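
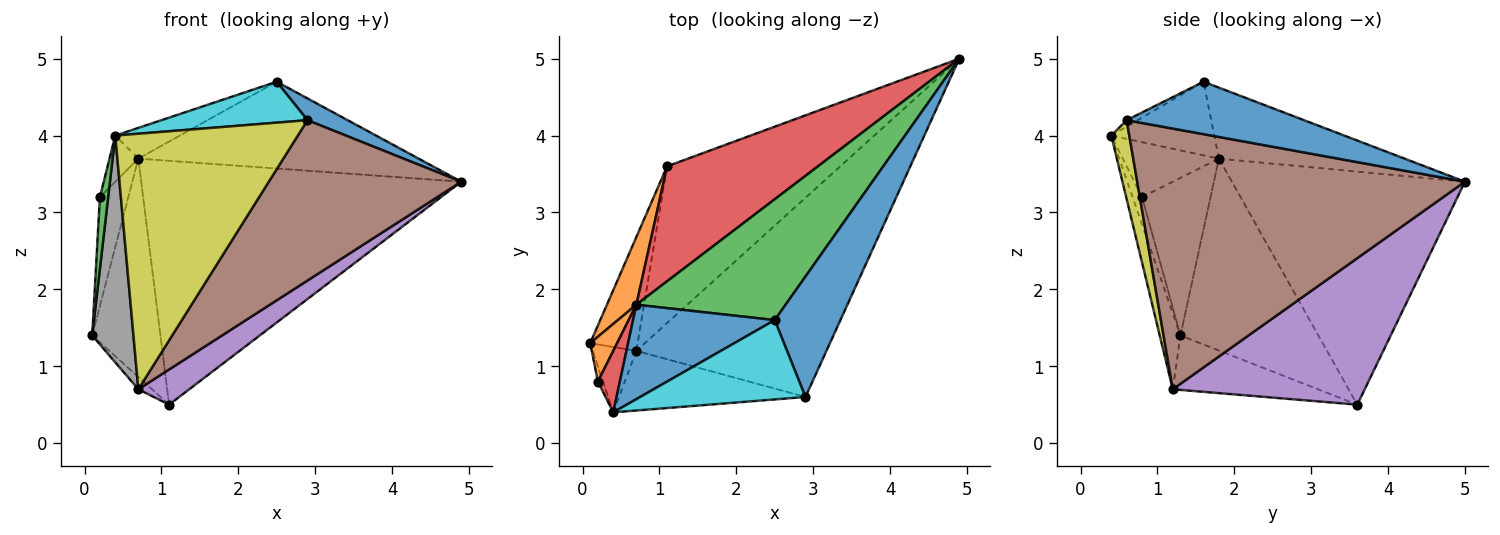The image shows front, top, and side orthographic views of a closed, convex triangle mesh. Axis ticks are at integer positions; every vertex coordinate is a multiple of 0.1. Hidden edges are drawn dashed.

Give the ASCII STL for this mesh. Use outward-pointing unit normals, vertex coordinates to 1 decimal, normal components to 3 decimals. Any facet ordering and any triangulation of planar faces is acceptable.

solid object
 facet normal 0.618 -0.140 0.774
  outer loop
   vertex 2.9 0.6 4.2
   vertex 4.9 5.0 3.4
   vertex 2.5 1.6 4.7
  endloop
 endfacet
 facet normal -0.888 0.439 0.136
  outer loop
   vertex 0.7 1.8 3.7
   vertex 1.1 3.6 0.5
   vertex 0.1 1.3 1.4
  endloop
 endfacet
 facet normal -0.360 0.544 0.758
  outer loop
   vertex 0.7 1.8 3.7
   vertex 2.5 1.6 4.7
   vertex 4.9 5.0 3.4
  endloop
 endfacet
 facet normal -0.550 0.755 0.356
  outer loop
   vertex 0.7 1.8 3.7
   vertex 4.9 5.0 3.4
   vertex 1.1 3.6 0.5
  endloop
 endfacet
 facet normal 0.637 -0.169 -0.753
  outer loop
   vertex 0.7 1.2 0.7
   vertex 1.1 3.6 0.5
   vertex 4.9 5.0 3.4
  endloop
 endfacet
 facet normal 0.730 -0.429 -0.532
  outer loop
   vertex 0.7 1.2 0.7
   vertex 4.9 5.0 3.4
   vertex 2.9 0.6 4.2
  endloop
 endfacet
 facet normal -0.752 0.071 -0.655
  outer loop
   vertex 0.7 1.2 0.7
   vertex 0.1 1.3 1.4
   vertex 1.1 3.6 0.5
  endloop
 endfacet
 facet normal -0.435 -0.865 -0.249
  outer loop
   vertex 0.4 0.4 4.0
   vertex 0.1 1.3 1.4
   vertex 0.7 1.2 0.7
  endloop
 endfacet
 facet normal 0.096 -0.969 -0.226
  outer loop
   vertex 0.4 0.4 4.0
   vertex 0.7 1.2 0.7
   vertex 2.9 0.6 4.2
  endloop
 endfacet
 facet normal -0.034 -0.458 0.888
  outer loop
   vertex 0.4 0.4 4.0
   vertex 2.9 0.6 4.2
   vertex 2.5 1.6 4.7
  endloop
 endfacet
 facet normal -0.443 0.278 0.853
  outer loop
   vertex 0.4 0.4 4.0
   vertex 2.5 1.6 4.7
   vertex 0.7 1.8 3.7
  endloop
 endfacet
 facet normal -0.912 0.378 0.156
  outer loop
   vertex 0.2 0.8 3.2
   vertex 0.7 1.8 3.7
   vertex 0.1 1.3 1.4
  endloop
 endfacet
 facet normal -0.745 -0.652 -0.140
  outer loop
   vertex 0.2 0.8 3.2
   vertex 0.1 1.3 1.4
   vertex 0.4 0.4 4.0
  endloop
 endfacet
 facet normal -0.894 0.268 0.358
  outer loop
   vertex 0.2 0.8 3.2
   vertex 0.4 0.4 4.0
   vertex 0.7 1.8 3.7
  endloop
 endfacet
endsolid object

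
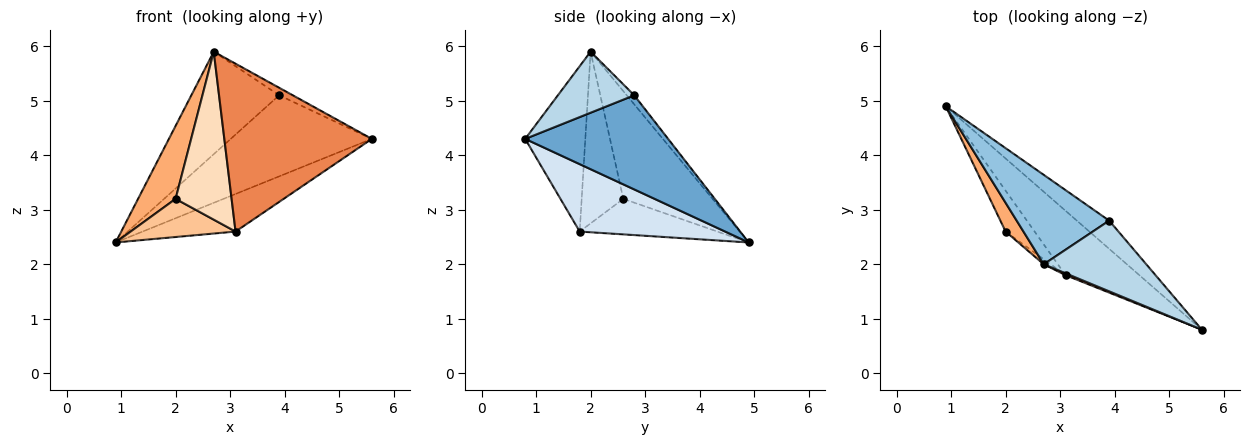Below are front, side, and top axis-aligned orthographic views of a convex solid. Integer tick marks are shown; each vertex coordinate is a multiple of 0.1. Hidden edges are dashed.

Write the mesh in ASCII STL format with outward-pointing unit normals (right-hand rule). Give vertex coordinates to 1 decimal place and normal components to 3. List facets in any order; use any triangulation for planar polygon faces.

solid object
 facet normal 0.691 0.683 -0.237
  outer loop
   vertex 3.9 2.8 5.1
   vertex 5.6 0.8 4.3
   vertex 0.9 4.9 2.4
  endloop
 endfacet
 facet normal -0.064 0.752 0.656
  outer loop
   vertex 3.9 2.8 5.1
   vertex 0.9 4.9 2.4
   vertex 2.7 2.0 5.9
  endloop
 endfacet
 facet normal 0.510 0.091 0.856
  outer loop
   vertex 3.9 2.8 5.1
   vertex 2.7 2.0 5.9
   vertex 5.6 0.8 4.3
  endloop
 endfacet
 facet normal 0.619 0.396 -0.678
  outer loop
   vertex 3.1 1.8 2.6
   vertex 0.9 4.9 2.4
   vertex 5.6 0.8 4.3
  endloop
 endfacet
 facet normal -0.377 -0.926 0.010
  outer loop
   vertex 3.1 1.8 2.6
   vertex 5.6 0.8 4.3
   vertex 2.7 2.0 5.9
  endloop
 endfacet
 facet normal -0.911 -0.383 0.151
  outer loop
   vertex 2.0 2.6 3.2
   vertex 2.7 2.0 5.9
   vertex 0.9 4.9 2.4
  endloop
 endfacet
 facet normal -0.667 -0.508 -0.545
  outer loop
   vertex 2.0 2.6 3.2
   vertex 0.9 4.9 2.4
   vertex 3.1 1.8 2.6
  endloop
 endfacet
 facet normal -0.596 -0.802 -0.024
  outer loop
   vertex 2.0 2.6 3.2
   vertex 3.1 1.8 2.6
   vertex 2.7 2.0 5.9
  endloop
 endfacet
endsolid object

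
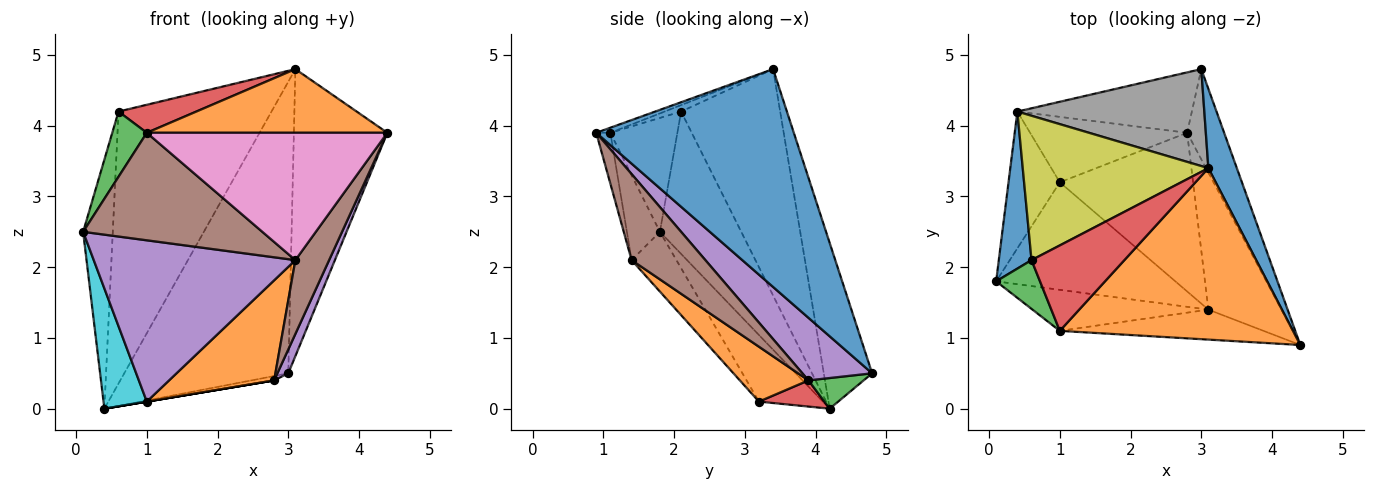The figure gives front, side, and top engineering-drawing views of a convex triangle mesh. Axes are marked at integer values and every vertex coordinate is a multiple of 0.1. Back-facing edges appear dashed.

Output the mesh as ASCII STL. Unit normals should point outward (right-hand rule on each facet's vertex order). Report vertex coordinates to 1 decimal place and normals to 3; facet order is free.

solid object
 facet normal 0.898 0.425 0.117
  outer loop
   vertex 3.1 3.4 4.8
   vertex 4.4 0.9 3.9
   vertex 3.0 4.8 0.5
  endloop
 endfacet
 facet normal -0.020 -0.348 0.937
  outer loop
   vertex 1.0 1.1 3.9
   vertex 4.4 0.9 3.9
   vertex 3.1 3.4 4.8
  endloop
 endfacet
 facet normal -0.841 -0.434 0.324
  outer loop
   vertex 0.6 2.1 4.2
   vertex 0.1 1.8 2.5
   vertex 1.0 1.1 3.9
  endloop
 endfacet
 facet normal -0.066 -0.311 0.948
  outer loop
   vertex 0.6 2.1 4.2
   vertex 1.0 1.1 3.9
   vertex 3.1 3.4 4.8
  endloop
 endfacet
 facet normal -0.182 -0.818 -0.545
  outer loop
   vertex 3.1 1.4 2.1
   vertex 0.1 1.8 2.5
   vertex 1.0 3.2 0.1
  endloop
 endfacet
 facet normal -0.170 -0.921 -0.351
  outer loop
   vertex 3.1 1.4 2.1
   vertex 1.0 1.1 3.9
   vertex 0.1 1.8 2.5
  endloop
 endfacet
 facet normal -0.057 -0.972 -0.229
  outer loop
   vertex 3.1 1.4 2.1
   vertex 4.4 0.9 3.9
   vertex 1.0 1.1 3.9
  endloop
 endfacet
 facet normal -0.269 0.914 0.304
  outer loop
   vertex 0.4 4.2 0.0
   vertex 3.1 3.4 4.8
   vertex 3.0 4.8 0.5
  endloop
 endfacet
 facet normal -0.496 0.767 0.407
  outer loop
   vertex 0.4 4.2 0.0
   vertex 0.6 2.1 4.2
   vertex 3.1 3.4 4.8
  endloop
 endfacet
 facet normal -0.698 -0.473 -0.538
  outer loop
   vertex 0.4 4.2 0.0
   vertex 1.0 3.2 0.1
   vertex 0.1 1.8 2.5
  endloop
 endfacet
 facet normal -0.918 0.335 0.211
  outer loop
   vertex 0.4 4.2 0.0
   vertex 0.1 1.8 2.5
   vertex 0.6 2.1 4.2
  endloop
 endfacet
 facet normal 0.329 -0.504 -0.799
  outer loop
   vertex 2.8 3.9 0.4
   vertex 3.1 1.4 2.1
   vertex 1.0 3.2 0.1
  endloop
 endfacet
 facet normal 0.173 0.071 -0.982
  outer loop
   vertex 2.8 3.9 0.4
   vertex 0.4 4.2 0.0
   vertex 3.0 4.8 0.5
  endloop
 endfacet
 facet normal 0.164 0.000 -0.986
  outer loop
   vertex 2.8 3.9 0.4
   vertex 1.0 3.2 0.1
   vertex 0.4 4.2 0.0
  endloop
 endfacet
 facet normal 0.853 -0.134 -0.504
  outer loop
   vertex 2.8 3.9 0.4
   vertex 3.0 4.8 0.5
   vertex 4.4 0.9 3.9
  endloop
 endfacet
 facet normal 0.720 -0.329 -0.611
  outer loop
   vertex 2.8 3.9 0.4
   vertex 4.4 0.9 3.9
   vertex 3.1 1.4 2.1
  endloop
 endfacet
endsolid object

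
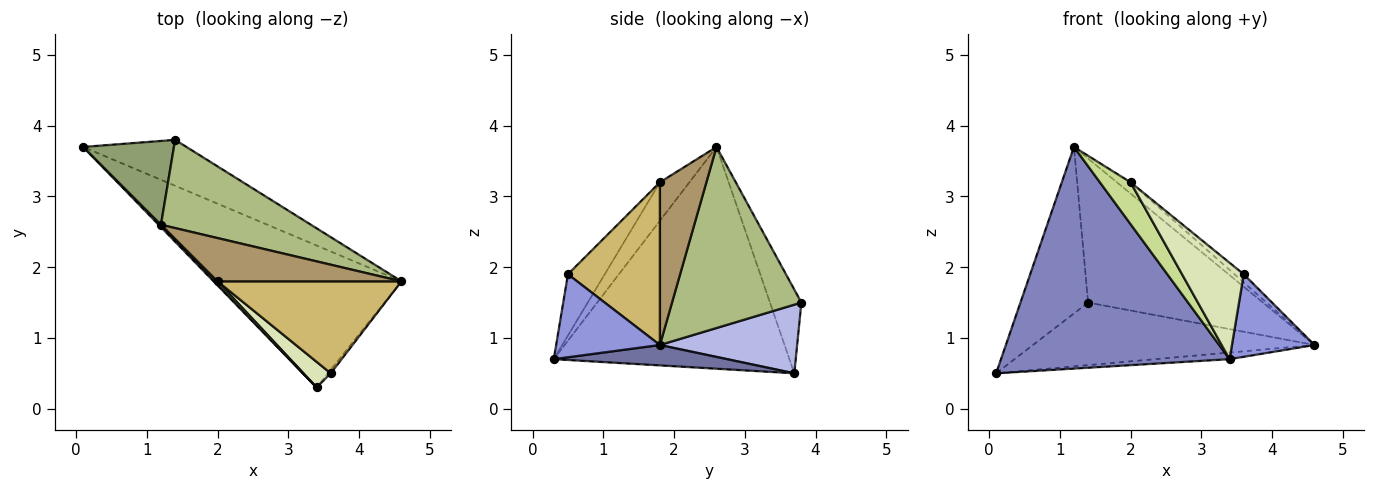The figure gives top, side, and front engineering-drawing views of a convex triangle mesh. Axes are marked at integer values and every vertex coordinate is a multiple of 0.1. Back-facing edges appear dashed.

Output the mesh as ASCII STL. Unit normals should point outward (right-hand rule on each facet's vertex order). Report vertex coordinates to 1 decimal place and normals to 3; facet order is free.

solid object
 facet normal 0.108 0.046 -0.993
  outer loop
   vertex 3.4 0.3 0.7
   vertex 0.1 3.7 0.5
   vertex 4.6 1.8 0.9
  endloop
 endfacet
 facet normal -0.718 -0.696 0.007
  outer loop
   vertex 1.2 2.6 3.7
   vertex 0.1 3.7 0.5
   vertex 3.4 0.3 0.7
  endloop
 endfacet
 facet normal 0.782 -0.622 -0.027
  outer loop
   vertex 3.6 0.5 1.9
   vertex 3.4 0.3 0.7
   vertex 4.6 1.8 0.9
  endloop
 endfacet
 facet normal 0.366 0.750 -0.551
  outer loop
   vertex 1.4 3.8 1.5
   vertex 4.6 1.8 0.9
   vertex 0.1 3.7 0.5
  endloop
 endfacet
 facet normal -0.383 0.825 0.415
  outer loop
   vertex 1.4 3.8 1.5
   vertex 0.1 3.7 0.5
   vertex 1.2 2.6 3.7
  endloop
 endfacet
 facet normal 0.534 0.721 0.442
  outer loop
   vertex 1.4 3.8 1.5
   vertex 1.2 2.6 3.7
   vertex 4.6 1.8 0.9
  endloop
 endfacet
 facet normal -0.692 -0.720 0.044
  outer loop
   vertex 2.0 1.8 3.2
   vertex 1.2 2.6 3.7
   vertex 3.4 0.3 0.7
  endloop
 endfacet
 facet normal -0.499 -0.837 0.223
  outer loop
   vertex 2.0 1.8 3.2
   vertex 3.4 0.3 0.7
   vertex 3.6 0.5 1.9
  endloop
 endfacet
 facet normal 0.650 0.191 0.735
  outer loop
   vertex 2.0 1.8 3.2
   vertex 4.6 1.8 0.9
   vertex 1.2 2.6 3.7
  endloop
 endfacet
 facet normal 0.661 0.066 0.747
  outer loop
   vertex 2.0 1.8 3.2
   vertex 3.6 0.5 1.9
   vertex 4.6 1.8 0.9
  endloop
 endfacet
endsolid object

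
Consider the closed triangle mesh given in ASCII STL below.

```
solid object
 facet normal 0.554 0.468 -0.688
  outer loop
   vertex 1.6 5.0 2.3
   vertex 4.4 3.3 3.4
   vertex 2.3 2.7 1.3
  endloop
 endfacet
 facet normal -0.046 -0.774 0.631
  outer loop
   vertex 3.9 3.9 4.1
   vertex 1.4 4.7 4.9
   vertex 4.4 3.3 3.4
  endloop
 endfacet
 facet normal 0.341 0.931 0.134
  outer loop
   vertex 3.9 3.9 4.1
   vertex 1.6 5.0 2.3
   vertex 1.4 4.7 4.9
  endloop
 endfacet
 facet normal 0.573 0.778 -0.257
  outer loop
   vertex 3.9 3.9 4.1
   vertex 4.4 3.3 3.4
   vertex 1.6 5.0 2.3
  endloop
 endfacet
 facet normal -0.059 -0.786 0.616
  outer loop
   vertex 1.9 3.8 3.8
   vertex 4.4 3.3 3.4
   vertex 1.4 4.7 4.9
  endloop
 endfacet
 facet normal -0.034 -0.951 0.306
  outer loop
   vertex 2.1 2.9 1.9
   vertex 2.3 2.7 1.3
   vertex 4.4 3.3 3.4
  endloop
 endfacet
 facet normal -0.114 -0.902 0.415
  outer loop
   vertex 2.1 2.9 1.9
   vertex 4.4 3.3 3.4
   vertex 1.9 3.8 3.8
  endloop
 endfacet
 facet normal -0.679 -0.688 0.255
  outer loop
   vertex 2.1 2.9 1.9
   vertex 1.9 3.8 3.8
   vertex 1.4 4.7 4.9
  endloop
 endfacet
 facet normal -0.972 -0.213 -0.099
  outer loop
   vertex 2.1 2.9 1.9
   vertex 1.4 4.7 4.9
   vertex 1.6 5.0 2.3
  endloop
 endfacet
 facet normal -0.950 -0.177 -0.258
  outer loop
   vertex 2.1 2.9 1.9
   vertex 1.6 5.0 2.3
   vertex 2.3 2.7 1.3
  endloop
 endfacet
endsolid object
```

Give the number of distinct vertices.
7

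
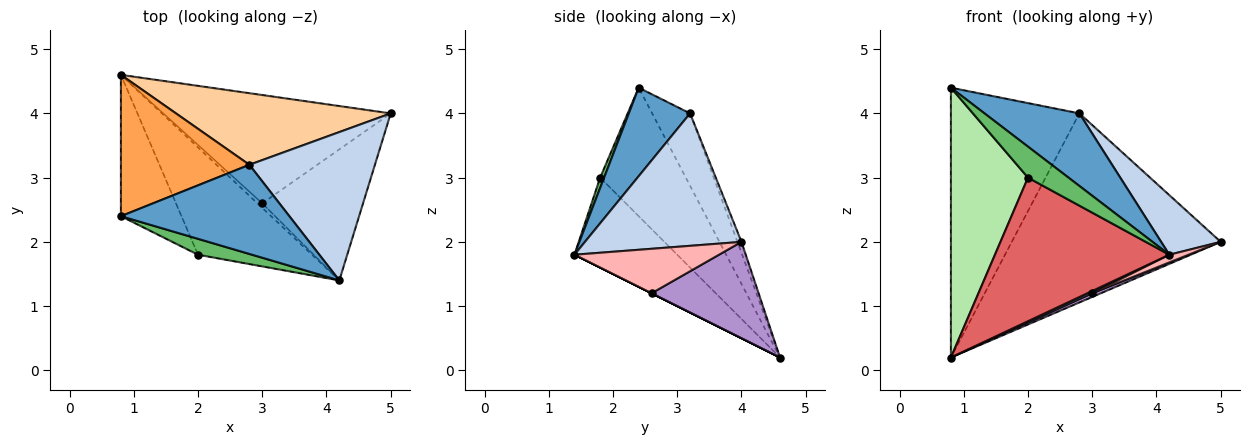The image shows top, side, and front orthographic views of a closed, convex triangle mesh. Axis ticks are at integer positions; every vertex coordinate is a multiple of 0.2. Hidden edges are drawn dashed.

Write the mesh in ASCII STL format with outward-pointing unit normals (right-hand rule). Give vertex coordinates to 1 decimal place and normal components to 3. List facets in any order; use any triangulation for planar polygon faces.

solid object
 facet normal 0.377 -0.584 0.718
  outer loop
   vertex 2.8 3.2 4.0
   vertex 0.8 2.4 4.4
   vertex 4.2 1.4 1.8
  endloop
 endfacet
 facet normal 0.700 -0.266 0.663
  outer loop
   vertex 2.8 3.2 4.0
   vertex 4.2 1.4 1.8
   vertex 5.0 4.0 2.0
  endloop
 endfacet
 facet normal -0.253 0.857 0.449
  outer loop
   vertex 2.8 3.2 4.0
   vertex 0.8 4.6 0.2
   vertex 0.8 2.4 4.4
  endloop
 endfacet
 facet normal -0.018 0.935 0.354
  outer loop
   vertex 2.8 3.2 4.0
   vertex 5.0 4.0 2.0
   vertex 0.8 4.6 0.2
  endloop
 endfacet
 facet normal 0.087 -0.887 0.454
  outer loop
   vertex 2.0 1.8 3.0
   vertex 4.2 1.4 1.8
   vertex 0.8 2.4 4.4
  endloop
 endfacet
 facet normal -0.701 -0.631 -0.331
  outer loop
   vertex 2.0 1.8 3.0
   vertex 0.8 2.4 4.4
   vertex 0.8 4.6 0.2
  endloop
 endfacet
 facet normal -0.427 -0.724 -0.541
  outer loop
   vertex 2.0 1.8 3.0
   vertex 0.8 4.6 0.2
   vertex 4.2 1.4 1.8
  endloop
 endfacet
 facet normal 0.403 -0.054 -0.914
  outer loop
   vertex 3.0 2.6 1.2
   vertex 5.0 4.0 2.0
   vertex 4.2 1.4 1.8
  endloop
 endfacet
 facet normal 0.390 -0.031 -0.920
  outer loop
   vertex 3.0 2.6 1.2
   vertex 0.8 4.6 0.2
   vertex 5.0 4.0 2.0
  endloop
 endfacet
 facet normal 0.000 -0.447 -0.894
  outer loop
   vertex 3.0 2.6 1.2
   vertex 4.2 1.4 1.8
   vertex 0.8 4.6 0.2
  endloop
 endfacet
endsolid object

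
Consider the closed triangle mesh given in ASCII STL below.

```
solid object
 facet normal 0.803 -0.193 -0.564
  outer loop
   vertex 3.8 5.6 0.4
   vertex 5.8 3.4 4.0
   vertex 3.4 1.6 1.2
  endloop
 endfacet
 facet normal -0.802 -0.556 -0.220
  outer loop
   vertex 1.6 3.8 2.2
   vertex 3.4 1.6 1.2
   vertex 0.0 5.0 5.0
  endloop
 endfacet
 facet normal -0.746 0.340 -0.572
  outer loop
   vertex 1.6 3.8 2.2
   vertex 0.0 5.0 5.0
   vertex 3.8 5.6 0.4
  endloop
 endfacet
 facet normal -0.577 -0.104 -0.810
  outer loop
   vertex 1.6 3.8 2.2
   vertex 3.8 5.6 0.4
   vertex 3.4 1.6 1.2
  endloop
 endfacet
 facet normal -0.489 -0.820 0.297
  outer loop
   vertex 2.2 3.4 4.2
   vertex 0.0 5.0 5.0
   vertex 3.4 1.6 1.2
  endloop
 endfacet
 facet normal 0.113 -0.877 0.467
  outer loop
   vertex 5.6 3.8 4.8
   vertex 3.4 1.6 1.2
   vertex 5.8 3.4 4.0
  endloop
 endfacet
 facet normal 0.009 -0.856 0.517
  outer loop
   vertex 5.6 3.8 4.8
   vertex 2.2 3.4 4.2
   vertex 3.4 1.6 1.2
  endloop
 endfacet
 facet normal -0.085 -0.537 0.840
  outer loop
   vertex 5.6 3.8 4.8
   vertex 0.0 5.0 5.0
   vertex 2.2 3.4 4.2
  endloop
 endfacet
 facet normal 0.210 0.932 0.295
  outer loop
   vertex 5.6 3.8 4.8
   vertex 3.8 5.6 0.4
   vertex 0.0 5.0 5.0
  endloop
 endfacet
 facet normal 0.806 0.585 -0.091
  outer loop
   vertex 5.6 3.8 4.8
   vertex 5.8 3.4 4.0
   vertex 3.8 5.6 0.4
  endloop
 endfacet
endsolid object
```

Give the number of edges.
15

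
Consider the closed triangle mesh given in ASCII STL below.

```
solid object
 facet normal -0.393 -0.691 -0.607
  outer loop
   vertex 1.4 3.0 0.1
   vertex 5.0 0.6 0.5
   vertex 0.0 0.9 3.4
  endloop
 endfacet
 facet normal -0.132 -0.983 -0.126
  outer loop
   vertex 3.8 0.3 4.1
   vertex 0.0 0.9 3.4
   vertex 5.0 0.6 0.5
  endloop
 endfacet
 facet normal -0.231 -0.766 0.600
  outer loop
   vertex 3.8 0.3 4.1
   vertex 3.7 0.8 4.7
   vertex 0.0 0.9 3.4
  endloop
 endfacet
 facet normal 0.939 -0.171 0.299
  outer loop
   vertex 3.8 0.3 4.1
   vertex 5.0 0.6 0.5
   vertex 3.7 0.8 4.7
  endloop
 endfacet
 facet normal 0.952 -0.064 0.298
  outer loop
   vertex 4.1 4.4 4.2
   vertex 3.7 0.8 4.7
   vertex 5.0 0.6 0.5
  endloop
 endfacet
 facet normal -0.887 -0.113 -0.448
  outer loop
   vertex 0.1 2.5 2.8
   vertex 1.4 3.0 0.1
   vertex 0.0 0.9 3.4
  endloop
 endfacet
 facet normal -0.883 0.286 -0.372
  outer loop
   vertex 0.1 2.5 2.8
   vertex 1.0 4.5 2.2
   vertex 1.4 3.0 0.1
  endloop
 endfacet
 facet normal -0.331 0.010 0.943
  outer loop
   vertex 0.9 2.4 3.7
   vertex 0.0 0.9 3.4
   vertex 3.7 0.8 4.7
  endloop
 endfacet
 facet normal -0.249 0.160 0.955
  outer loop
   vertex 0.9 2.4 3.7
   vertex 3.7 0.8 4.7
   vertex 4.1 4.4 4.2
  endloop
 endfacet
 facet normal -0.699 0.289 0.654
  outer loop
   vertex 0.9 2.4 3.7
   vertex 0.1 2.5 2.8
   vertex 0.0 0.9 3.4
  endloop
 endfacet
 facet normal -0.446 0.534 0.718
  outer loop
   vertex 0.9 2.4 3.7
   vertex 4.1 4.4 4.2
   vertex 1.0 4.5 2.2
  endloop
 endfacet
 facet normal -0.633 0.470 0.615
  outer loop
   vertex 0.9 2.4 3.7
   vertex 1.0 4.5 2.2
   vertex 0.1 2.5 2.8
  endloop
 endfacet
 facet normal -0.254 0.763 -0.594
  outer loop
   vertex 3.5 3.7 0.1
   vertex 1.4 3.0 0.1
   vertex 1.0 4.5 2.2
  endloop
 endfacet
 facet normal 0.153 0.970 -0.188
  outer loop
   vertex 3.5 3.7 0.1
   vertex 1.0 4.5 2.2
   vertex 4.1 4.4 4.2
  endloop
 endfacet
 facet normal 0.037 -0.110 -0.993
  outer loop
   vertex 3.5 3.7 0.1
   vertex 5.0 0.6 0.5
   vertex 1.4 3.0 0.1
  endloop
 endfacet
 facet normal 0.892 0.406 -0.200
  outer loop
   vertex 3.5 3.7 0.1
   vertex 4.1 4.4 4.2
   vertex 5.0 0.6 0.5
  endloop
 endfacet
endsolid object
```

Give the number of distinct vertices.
10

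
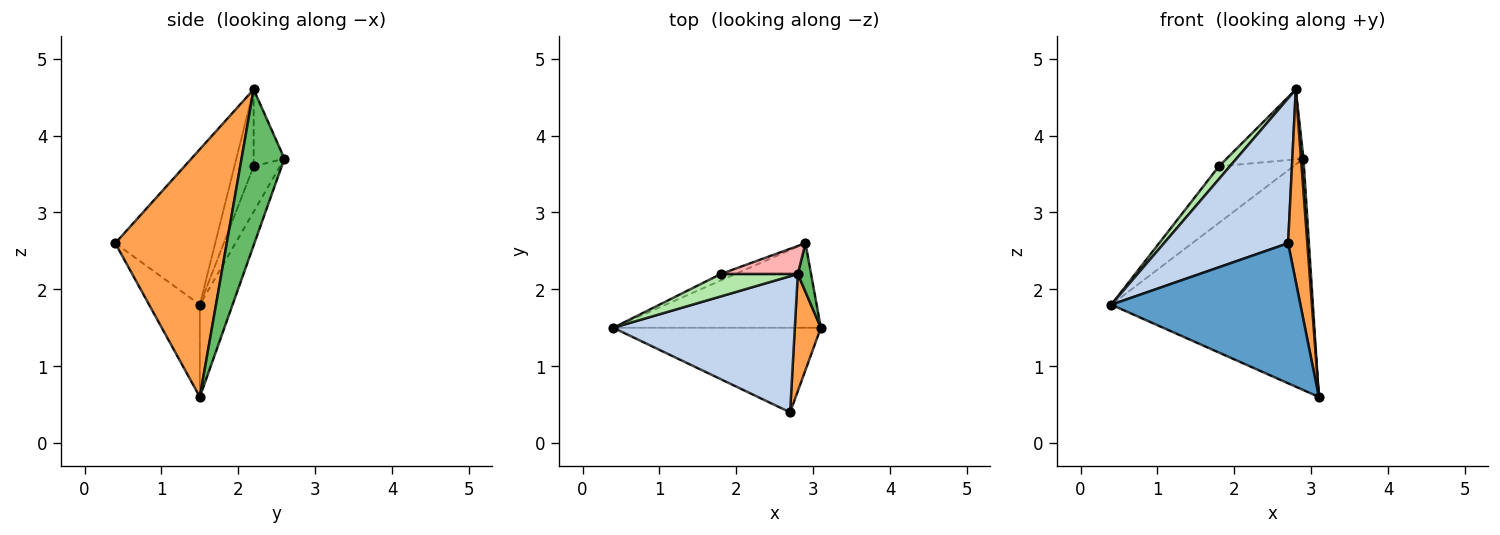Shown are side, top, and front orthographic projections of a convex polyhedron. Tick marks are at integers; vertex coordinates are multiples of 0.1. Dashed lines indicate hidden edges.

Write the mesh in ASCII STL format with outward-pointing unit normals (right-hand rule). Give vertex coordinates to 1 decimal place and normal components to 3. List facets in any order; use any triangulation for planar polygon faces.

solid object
 facet normal -0.224 -0.834 -0.504
  outer loop
   vertex 2.7 0.4 2.6
   vertex 0.4 1.5 1.8
   vertex 3.1 1.5 0.6
  endloop
 endfacet
 facet normal -0.506 -0.628 0.591
  outer loop
   vertex 2.8 2.2 4.6
   vertex 0.4 1.5 1.8
   vertex 2.7 0.4 2.6
  endloop
 endfacet
 facet normal 0.980 -0.169 0.103
  outer loop
   vertex 2.8 2.2 4.6
   vertex 2.7 0.4 2.6
   vertex 3.1 1.5 0.6
  endloop
 endfacet
 facet normal -0.151 0.929 -0.339
  outer loop
   vertex 2.9 2.6 3.7
   vertex 3.1 1.5 0.6
   vertex 0.4 1.5 1.8
  endloop
 endfacet
 facet normal 0.995 -0.058 0.085
  outer loop
   vertex 2.9 2.6 3.7
   vertex 2.8 2.2 4.6
   vertex 3.1 1.5 0.6
  endloop
 endfacet
 facet normal -0.656 -0.375 0.656
  outer loop
   vertex 1.8 2.2 3.6
   vertex 0.4 1.5 1.8
   vertex 2.8 2.2 4.6
  endloop
 endfacet
 facet normal -0.331 0.937 -0.107
  outer loop
   vertex 1.8 2.2 3.6
   vertex 2.9 2.6 3.7
   vertex 0.4 1.5 1.8
  endloop
 endfacet
 facet normal -0.348 0.870 0.348
  outer loop
   vertex 1.8 2.2 3.6
   vertex 2.8 2.2 4.6
   vertex 2.9 2.6 3.7
  endloop
 endfacet
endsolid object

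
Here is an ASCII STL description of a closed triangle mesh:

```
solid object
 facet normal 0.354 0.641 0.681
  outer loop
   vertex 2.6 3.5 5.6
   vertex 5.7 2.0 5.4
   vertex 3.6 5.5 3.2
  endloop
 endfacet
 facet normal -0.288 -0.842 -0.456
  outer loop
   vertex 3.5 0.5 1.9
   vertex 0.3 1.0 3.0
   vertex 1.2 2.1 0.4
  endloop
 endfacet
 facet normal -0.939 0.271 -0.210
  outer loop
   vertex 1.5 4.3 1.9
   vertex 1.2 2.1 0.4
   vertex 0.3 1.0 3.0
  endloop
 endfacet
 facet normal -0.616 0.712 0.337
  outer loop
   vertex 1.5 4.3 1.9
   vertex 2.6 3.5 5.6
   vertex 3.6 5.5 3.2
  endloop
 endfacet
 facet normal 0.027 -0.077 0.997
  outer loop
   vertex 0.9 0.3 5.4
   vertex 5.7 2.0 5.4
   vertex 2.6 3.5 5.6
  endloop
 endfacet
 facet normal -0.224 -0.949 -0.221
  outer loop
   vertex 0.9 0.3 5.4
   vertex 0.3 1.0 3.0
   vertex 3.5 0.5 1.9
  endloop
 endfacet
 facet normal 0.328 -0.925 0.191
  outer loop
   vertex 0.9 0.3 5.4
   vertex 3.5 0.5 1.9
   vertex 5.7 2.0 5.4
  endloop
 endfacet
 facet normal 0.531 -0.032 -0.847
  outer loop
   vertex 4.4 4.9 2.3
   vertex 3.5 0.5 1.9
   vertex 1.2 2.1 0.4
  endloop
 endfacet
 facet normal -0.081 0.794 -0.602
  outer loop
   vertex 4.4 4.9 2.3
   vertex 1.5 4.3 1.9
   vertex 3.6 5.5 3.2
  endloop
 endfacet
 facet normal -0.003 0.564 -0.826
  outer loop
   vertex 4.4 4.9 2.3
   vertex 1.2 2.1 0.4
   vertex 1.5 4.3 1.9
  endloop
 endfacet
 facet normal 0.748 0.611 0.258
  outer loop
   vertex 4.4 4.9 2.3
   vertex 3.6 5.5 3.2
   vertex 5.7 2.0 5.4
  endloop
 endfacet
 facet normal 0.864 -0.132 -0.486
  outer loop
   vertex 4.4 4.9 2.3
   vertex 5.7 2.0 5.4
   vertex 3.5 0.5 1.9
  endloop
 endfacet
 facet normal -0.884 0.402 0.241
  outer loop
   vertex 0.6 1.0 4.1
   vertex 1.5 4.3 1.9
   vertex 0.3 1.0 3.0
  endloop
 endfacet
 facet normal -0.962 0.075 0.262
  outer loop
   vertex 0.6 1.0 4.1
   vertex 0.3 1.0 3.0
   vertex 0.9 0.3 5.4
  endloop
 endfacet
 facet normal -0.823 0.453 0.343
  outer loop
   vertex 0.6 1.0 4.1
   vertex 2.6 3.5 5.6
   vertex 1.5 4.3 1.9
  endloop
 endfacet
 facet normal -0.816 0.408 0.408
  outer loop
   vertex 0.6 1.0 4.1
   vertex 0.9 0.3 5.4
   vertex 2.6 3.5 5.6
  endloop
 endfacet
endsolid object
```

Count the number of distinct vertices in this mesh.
10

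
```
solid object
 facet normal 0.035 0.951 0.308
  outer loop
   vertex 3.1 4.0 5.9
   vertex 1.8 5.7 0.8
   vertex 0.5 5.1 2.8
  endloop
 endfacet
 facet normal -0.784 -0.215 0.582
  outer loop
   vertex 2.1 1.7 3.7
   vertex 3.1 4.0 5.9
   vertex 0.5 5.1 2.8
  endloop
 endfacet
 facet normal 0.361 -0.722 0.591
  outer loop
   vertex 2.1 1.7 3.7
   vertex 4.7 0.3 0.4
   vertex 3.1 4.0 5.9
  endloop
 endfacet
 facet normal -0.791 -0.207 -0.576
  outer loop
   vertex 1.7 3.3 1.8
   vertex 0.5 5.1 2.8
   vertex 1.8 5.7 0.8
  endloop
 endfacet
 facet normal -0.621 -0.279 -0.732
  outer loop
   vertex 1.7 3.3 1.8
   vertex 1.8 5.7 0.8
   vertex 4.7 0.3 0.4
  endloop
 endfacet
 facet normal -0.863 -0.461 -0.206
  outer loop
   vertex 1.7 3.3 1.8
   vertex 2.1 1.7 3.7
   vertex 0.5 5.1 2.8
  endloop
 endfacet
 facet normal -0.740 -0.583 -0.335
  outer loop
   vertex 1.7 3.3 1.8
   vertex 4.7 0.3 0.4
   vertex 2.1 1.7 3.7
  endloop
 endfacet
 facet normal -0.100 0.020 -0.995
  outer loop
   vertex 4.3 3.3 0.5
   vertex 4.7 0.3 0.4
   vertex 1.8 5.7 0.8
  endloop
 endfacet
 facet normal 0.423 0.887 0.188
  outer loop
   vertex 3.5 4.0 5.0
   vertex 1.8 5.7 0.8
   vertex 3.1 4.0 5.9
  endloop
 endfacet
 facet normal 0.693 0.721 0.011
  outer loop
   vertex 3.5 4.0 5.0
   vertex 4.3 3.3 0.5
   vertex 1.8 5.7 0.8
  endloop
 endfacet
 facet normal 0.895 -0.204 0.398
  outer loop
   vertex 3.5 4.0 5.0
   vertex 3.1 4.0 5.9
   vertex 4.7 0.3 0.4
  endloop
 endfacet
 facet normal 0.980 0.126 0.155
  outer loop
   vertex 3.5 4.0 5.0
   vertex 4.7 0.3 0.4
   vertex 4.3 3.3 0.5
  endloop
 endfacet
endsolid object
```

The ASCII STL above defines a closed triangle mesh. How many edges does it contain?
18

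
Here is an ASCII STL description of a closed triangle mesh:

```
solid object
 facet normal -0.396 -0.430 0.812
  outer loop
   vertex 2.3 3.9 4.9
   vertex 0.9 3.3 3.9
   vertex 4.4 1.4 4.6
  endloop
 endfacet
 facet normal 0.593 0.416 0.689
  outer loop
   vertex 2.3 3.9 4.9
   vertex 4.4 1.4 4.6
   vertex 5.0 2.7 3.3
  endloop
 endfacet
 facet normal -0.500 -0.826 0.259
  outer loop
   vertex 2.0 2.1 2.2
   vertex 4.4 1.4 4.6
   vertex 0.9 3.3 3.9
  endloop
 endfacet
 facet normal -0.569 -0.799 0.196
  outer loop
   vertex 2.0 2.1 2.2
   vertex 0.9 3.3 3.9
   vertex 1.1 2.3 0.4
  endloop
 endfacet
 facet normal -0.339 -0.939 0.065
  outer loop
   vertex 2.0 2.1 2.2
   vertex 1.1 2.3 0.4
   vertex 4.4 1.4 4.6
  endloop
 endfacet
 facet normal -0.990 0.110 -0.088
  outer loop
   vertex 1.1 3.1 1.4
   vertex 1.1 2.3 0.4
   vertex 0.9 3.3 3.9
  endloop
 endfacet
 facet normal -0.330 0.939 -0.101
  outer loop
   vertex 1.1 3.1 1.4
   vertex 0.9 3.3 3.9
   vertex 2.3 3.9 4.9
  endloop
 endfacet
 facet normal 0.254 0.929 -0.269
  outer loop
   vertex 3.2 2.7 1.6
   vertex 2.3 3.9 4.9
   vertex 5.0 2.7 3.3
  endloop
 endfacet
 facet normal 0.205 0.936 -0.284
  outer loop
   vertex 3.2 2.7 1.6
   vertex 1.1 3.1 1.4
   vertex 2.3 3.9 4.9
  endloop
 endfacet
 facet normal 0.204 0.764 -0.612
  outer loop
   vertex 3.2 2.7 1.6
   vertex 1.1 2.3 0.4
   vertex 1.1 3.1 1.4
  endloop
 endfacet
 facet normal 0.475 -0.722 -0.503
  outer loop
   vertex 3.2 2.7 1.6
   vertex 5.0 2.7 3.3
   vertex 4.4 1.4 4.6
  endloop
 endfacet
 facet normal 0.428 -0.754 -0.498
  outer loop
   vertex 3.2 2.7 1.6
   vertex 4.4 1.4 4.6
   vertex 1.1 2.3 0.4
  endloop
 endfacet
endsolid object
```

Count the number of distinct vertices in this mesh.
8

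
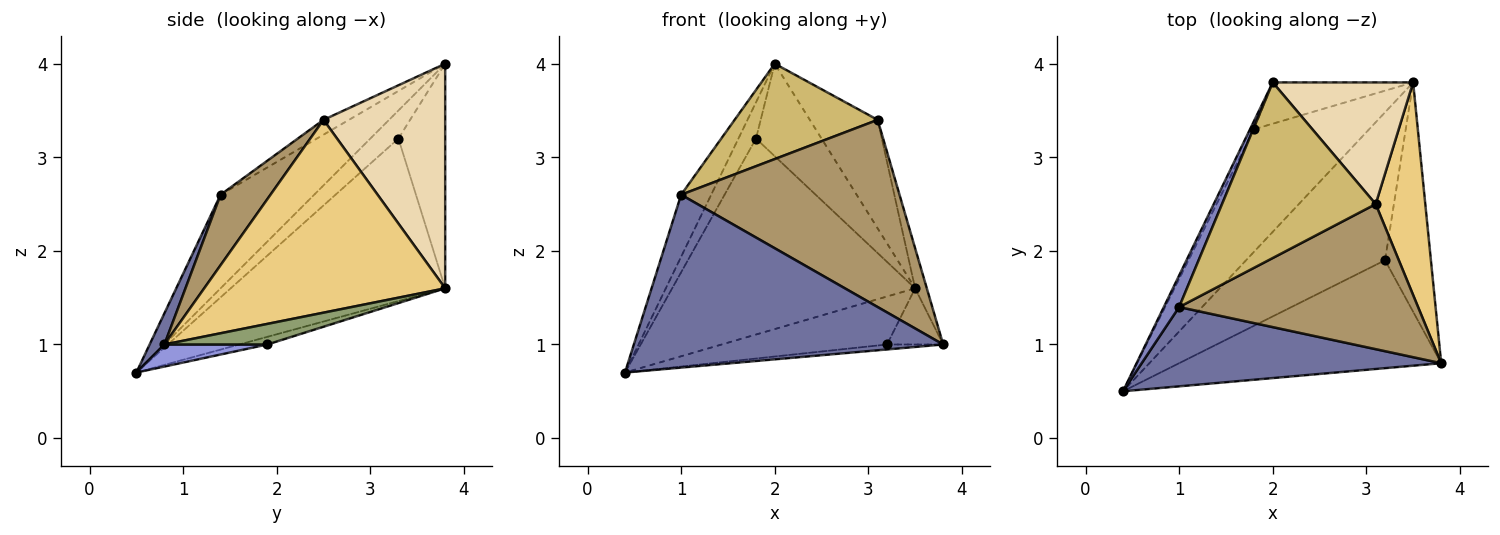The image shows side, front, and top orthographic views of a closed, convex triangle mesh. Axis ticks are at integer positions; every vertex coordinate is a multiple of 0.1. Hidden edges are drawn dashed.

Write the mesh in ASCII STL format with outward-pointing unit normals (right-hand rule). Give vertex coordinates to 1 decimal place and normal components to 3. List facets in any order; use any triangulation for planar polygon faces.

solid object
 facet normal 0.043 -0.908 0.416
  outer loop
   vertex 1.0 1.4 2.6
   vertex 0.4 0.5 0.7
   vertex 3.8 0.8 1.0
  endloop
 endfacet
 facet normal -0.941 0.302 0.154
  outer loop
   vertex 1.0 1.4 2.6
   vertex 2.0 3.8 4.0
   vertex 0.4 0.5 0.7
  endloop
 endfacet
 facet normal 0.084 0.046 -0.995
  outer loop
   vertex 3.2 1.9 1.0
   vertex 3.8 0.8 1.0
   vertex 0.4 0.5 0.7
  endloop
 endfacet
 facet normal -0.052 0.308 -0.950
  outer loop
   vertex 3.2 1.9 1.0
   vertex 0.4 0.5 0.7
   vertex 3.5 3.8 1.6
  endloop
 endfacet
 facet normal 0.400 0.218 -0.890
  outer loop
   vertex 3.2 1.9 1.0
   vertex 3.5 3.8 1.6
   vertex 3.8 0.8 1.0
  endloop
 endfacet
 facet normal -0.841 0.527 -0.119
  outer loop
   vertex 1.8 3.3 3.2
   vertex 0.4 0.5 0.7
   vertex 2.0 3.8 4.0
  endloop
 endfacet
 facet normal -0.599 0.679 -0.425
  outer loop
   vertex 1.8 3.3 3.2
   vertex 3.5 3.8 1.6
   vertex 0.4 0.5 0.7
  endloop
 endfacet
 facet normal -0.546 0.765 -0.341
  outer loop
   vertex 1.8 3.3 3.2
   vertex 2.0 3.8 4.0
   vertex 3.5 3.8 1.6
  endloop
 endfacet
 facet normal 0.178 -0.778 0.603
  outer loop
   vertex 3.1 2.5 3.4
   vertex 1.0 1.4 2.6
   vertex 3.8 0.8 1.0
  endloop
 endfacet
 facet normal -0.084 -0.476 0.876
  outer loop
   vertex 3.1 2.5 3.4
   vertex 2.0 3.8 4.0
   vertex 1.0 1.4 2.6
  endloop
 endfacet
 facet normal 0.967 0.047 0.249
  outer loop
   vertex 3.1 2.5 3.4
   vertex 3.8 0.8 1.0
   vertex 3.5 3.8 1.6
  endloop
 endfacet
 facet normal 0.767 0.428 0.479
  outer loop
   vertex 3.1 2.5 3.4
   vertex 3.5 3.8 1.6
   vertex 2.0 3.8 4.0
  endloop
 endfacet
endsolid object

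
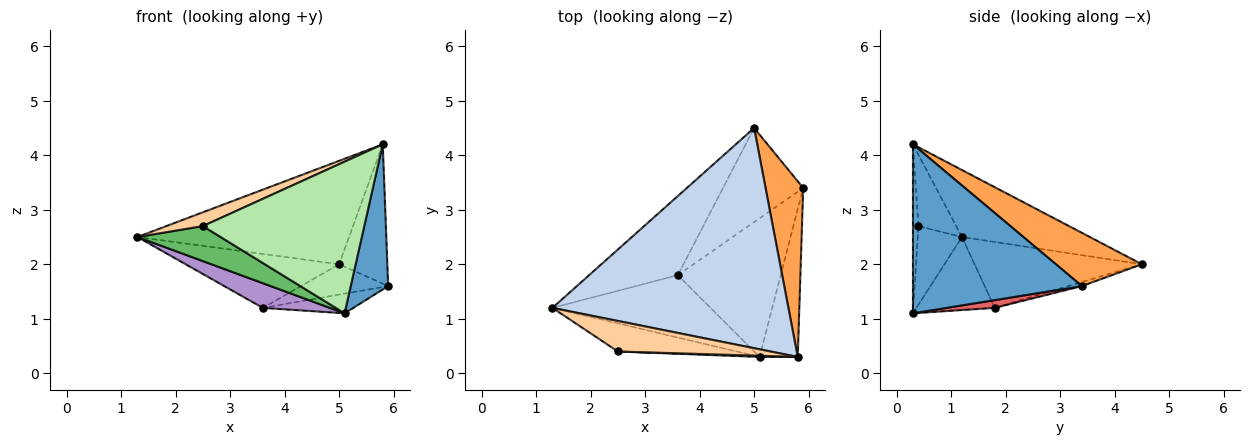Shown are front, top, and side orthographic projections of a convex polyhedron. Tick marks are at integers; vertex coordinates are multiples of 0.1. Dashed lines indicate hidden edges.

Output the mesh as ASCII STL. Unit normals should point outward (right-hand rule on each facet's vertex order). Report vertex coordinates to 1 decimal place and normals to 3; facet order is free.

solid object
 facet normal 0.953 -0.211 -0.215
  outer loop
   vertex 5.1 0.3 1.1
   vertex 5.9 3.4 1.6
   vertex 5.8 0.3 4.2
  endloop
 endfacet
 facet normal -0.249 0.412 0.877
  outer loop
   vertex 5.0 4.5 2.0
   vertex 1.3 1.2 2.5
   vertex 5.8 0.3 4.2
  endloop
 endfacet
 facet normal 0.742 0.416 0.525
  outer loop
   vertex 5.0 4.5 2.0
   vertex 5.8 0.3 4.2
   vertex 5.9 3.4 1.6
  endloop
 endfacet
 facet normal -0.392 -0.379 0.838
  outer loop
   vertex 2.5 0.4 2.7
   vertex 5.8 0.3 4.2
   vertex 1.3 1.2 2.5
  endloop
 endfacet
 facet normal -0.384 -0.720 -0.578
  outer loop
   vertex 2.5 0.4 2.7
   vertex 1.3 1.2 2.5
   vertex 5.1 0.3 1.1
  endloop
 endfacet
 facet normal -0.034 -0.999 0.008
  outer loop
   vertex 2.5 0.4 2.7
   vertex 5.1 0.3 1.1
   vertex 5.8 0.3 4.2
  endloop
 endfacet
 facet normal 0.074 0.140 -0.987
  outer loop
   vertex 3.6 1.8 1.2
   vertex 5.9 3.4 1.6
   vertex 5.1 0.3 1.1
  endloop
 endfacet
 facet normal -0.048 0.307 -0.951
  outer loop
   vertex 3.6 1.8 1.2
   vertex 5.0 4.5 2.0
   vertex 5.9 3.4 1.6
  endloop
 endfacet
 facet normal -0.395 -0.338 -0.854
  outer loop
   vertex 3.6 1.8 1.2
   vertex 5.1 0.3 1.1
   vertex 1.3 1.2 2.5
  endloop
 endfacet
 facet normal -0.523 0.480 -0.704
  outer loop
   vertex 3.6 1.8 1.2
   vertex 1.3 1.2 2.5
   vertex 5.0 4.5 2.0
  endloop
 endfacet
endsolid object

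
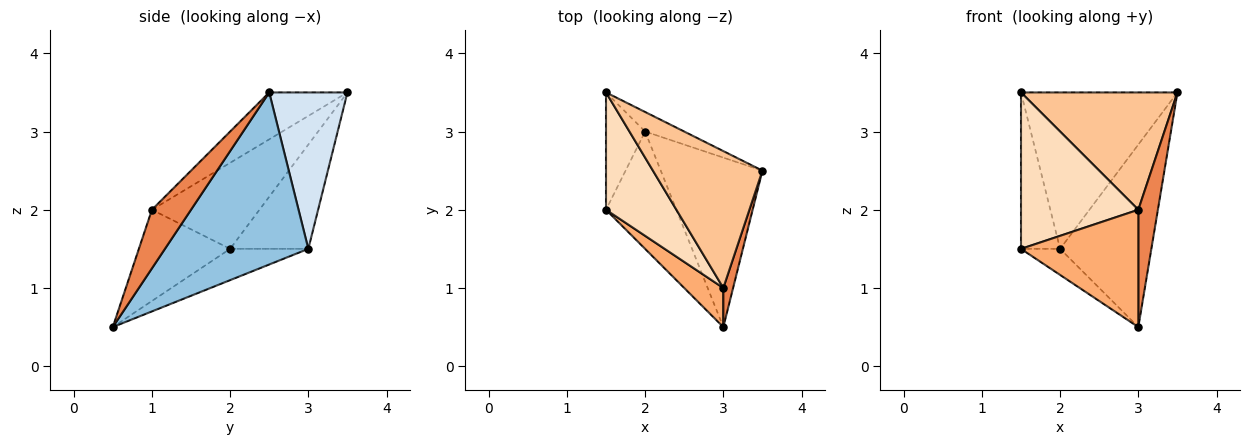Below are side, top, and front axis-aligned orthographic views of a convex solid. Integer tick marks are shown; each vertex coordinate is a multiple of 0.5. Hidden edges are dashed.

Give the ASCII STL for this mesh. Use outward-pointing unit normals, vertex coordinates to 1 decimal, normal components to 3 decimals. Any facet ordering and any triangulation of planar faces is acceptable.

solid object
 facet normal -0.398 0.199 -0.896
  outer loop
   vertex 2.0 3.0 1.5
   vertex 3.0 0.5 0.5
   vertex 1.5 2.0 1.5
  endloop
 endfacet
 facet normal 0.755 0.480 -0.446
  outer loop
   vertex 2.0 3.0 1.5
   vertex 3.5 2.5 3.5
   vertex 3.0 0.5 0.5
  endloop
 endfacet
 facet normal -0.848 0.424 -0.318
  outer loop
   vertex 1.5 3.5 3.5
   vertex 2.0 3.0 1.5
   vertex 1.5 2.0 1.5
  endloop
 endfacet
 facet normal 0.444 0.889 -0.111
  outer loop
   vertex 1.5 3.5 3.5
   vertex 3.5 2.5 3.5
   vertex 2.0 3.0 1.5
  endloop
 endfacet
 facet normal 0.885 -0.442 0.147
  outer loop
   vertex 3.0 1.0 2.0
   vertex 3.0 0.5 0.5
   vertex 3.5 2.5 3.5
  endloop
 endfacet
 facet normal -0.594 -0.763 0.254
  outer loop
   vertex 3.0 1.0 2.0
   vertex 1.5 2.0 1.5
   vertex 3.0 0.5 0.5
  endloop
 endfacet
 facet normal -0.309 -0.619 0.722
  outer loop
   vertex 3.0 1.0 2.0
   vertex 3.5 2.5 3.5
   vertex 1.5 3.5 3.5
  endloop
 endfacet
 facet normal -0.591 -0.645 0.484
  outer loop
   vertex 3.0 1.0 2.0
   vertex 1.5 3.5 3.5
   vertex 1.5 2.0 1.5
  endloop
 endfacet
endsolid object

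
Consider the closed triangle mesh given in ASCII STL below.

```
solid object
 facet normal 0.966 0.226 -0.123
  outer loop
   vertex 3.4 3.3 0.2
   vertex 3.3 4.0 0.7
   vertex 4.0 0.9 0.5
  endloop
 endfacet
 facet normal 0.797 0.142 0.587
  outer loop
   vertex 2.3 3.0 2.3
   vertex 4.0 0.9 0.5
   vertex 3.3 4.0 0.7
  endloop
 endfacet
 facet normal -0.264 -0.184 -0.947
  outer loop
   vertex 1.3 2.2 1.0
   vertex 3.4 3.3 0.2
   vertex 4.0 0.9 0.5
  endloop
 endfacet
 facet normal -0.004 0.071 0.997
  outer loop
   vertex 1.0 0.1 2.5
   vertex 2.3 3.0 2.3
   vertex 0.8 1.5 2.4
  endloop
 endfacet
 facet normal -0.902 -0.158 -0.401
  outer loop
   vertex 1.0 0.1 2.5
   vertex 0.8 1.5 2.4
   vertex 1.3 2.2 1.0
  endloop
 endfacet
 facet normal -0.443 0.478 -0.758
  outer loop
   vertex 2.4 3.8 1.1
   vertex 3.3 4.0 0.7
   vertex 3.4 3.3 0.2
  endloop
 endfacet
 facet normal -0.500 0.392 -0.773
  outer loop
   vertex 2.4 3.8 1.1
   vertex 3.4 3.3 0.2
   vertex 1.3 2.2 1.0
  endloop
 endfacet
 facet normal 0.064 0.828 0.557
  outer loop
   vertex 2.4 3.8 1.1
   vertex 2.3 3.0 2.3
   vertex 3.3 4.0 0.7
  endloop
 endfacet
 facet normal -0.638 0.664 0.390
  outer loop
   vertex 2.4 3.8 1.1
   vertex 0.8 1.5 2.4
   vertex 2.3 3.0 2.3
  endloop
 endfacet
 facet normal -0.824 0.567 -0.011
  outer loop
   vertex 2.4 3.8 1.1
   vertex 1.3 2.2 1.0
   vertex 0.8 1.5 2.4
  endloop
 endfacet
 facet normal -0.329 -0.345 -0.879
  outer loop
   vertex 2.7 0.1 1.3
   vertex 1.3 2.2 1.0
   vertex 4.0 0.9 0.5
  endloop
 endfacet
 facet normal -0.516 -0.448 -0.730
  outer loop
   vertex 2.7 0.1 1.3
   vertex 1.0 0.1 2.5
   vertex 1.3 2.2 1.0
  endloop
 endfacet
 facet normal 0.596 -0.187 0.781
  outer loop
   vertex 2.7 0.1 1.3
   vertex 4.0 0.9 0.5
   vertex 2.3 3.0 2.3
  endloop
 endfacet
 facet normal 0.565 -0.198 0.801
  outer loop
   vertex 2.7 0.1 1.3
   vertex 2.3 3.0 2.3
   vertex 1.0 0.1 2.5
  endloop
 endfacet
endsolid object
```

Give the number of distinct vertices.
9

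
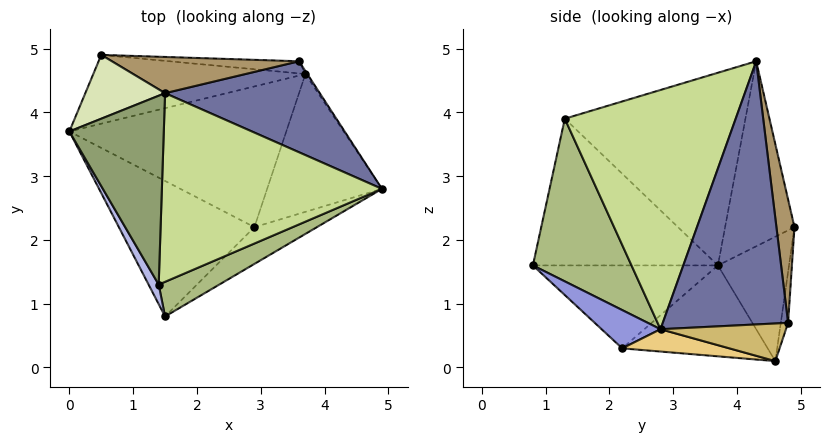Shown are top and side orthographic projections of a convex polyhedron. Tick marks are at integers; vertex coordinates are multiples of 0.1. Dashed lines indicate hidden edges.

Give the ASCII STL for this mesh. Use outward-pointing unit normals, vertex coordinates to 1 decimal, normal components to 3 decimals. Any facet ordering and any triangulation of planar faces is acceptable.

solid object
 facet normal 0.760 0.472 0.447
  outer loop
   vertex 3.6 4.8 0.7
   vertex 1.5 4.3 4.8
   vertex 4.9 2.8 0.6
  endloop
 endfacet
 facet normal -0.504 -0.261 -0.823
  outer loop
   vertex 2.9 2.2 0.3
   vertex 1.5 0.8 1.6
   vertex 0.0 3.7 1.6
  endloop
 endfacet
 facet normal 0.316 -0.796 -0.516
  outer loop
   vertex 2.9 2.2 0.3
   vertex 4.9 2.8 0.6
   vertex 1.5 0.8 1.6
  endloop
 endfacet
 facet normal -0.887 -0.459 0.061
  outer loop
   vertex 1.4 1.3 3.9
   vertex 0.0 3.7 1.6
   vertex 1.5 0.8 1.6
  endloop
 endfacet
 facet normal -0.893 -0.102 0.438
  outer loop
   vertex 1.4 1.3 3.9
   vertex 1.5 4.3 4.8
   vertex 0.0 3.7 1.6
  endloop
 endfacet
 facet normal 0.540 -0.817 0.201
  outer loop
   vertex 1.4 1.3 3.9
   vertex 1.5 0.8 1.6
   vertex 4.9 2.8 0.6
  endloop
 endfacet
 facet normal 0.718 -0.222 0.660
  outer loop
   vertex 1.4 1.3 3.9
   vertex 4.9 2.8 0.6
   vertex 1.5 4.3 4.8
  endloop
 endfacet
 facet normal -0.903 0.182 0.389
  outer loop
   vertex 0.5 4.9 2.2
   vertex 0.0 3.7 1.6
   vertex 1.5 4.3 4.8
  endloop
 endfacet
 facet normal 0.118 0.977 0.180
  outer loop
   vertex 0.5 4.9 2.2
   vertex 1.5 4.3 4.8
   vertex 3.6 4.8 0.7
  endloop
 endfacet
 facet normal 0.837 0.546 -0.043
  outer loop
   vertex 3.7 4.6 0.1
   vertex 3.6 4.8 0.7
   vertex 4.9 2.8 0.6
  endloop
 endfacet
 facet normal 0.189 -0.144 -0.971
  outer loop
   vertex 3.7 4.6 0.1
   vertex 4.9 2.8 0.6
   vertex 2.9 2.2 0.3
  endloop
 endfacet
 facet normal -0.386 0.052 -0.921
  outer loop
   vertex 3.7 4.6 0.1
   vertex 2.9 2.2 0.3
   vertex 0.0 3.7 1.6
  endloop
 endfacet
 facet normal -0.426 0.540 -0.726
  outer loop
   vertex 3.7 4.6 0.1
   vertex 0.0 3.7 1.6
   vertex 0.5 4.9 2.2
  endloop
 endfacet
 facet normal -0.131 0.934 -0.333
  outer loop
   vertex 3.7 4.6 0.1
   vertex 0.5 4.9 2.2
   vertex 3.6 4.8 0.7
  endloop
 endfacet
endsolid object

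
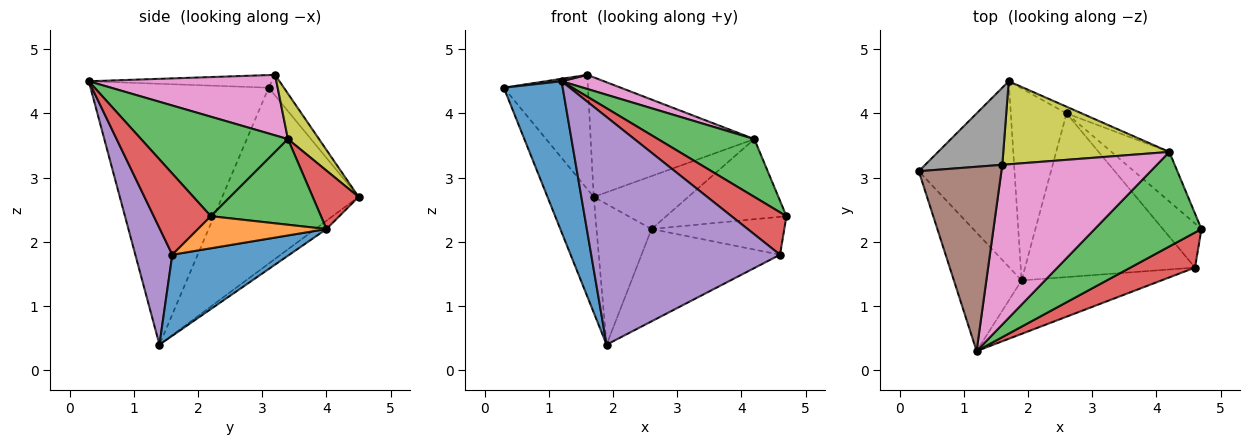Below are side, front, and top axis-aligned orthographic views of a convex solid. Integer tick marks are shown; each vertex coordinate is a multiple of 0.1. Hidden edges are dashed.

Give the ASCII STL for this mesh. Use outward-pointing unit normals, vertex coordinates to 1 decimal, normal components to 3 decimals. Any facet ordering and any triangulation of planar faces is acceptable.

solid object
 facet normal -0.922 -0.305 -0.239
  outer loop
   vertex 1.9 1.4 0.4
   vertex 1.2 0.3 4.5
   vertex 0.3 3.1 4.4
  endloop
 endfacet
 facet normal -0.842 0.286 -0.458
  outer loop
   vertex 1.7 4.5 2.7
   vertex 1.9 1.4 0.4
   vertex 0.3 3.1 4.4
  endloop
 endfacet
 facet normal 0.622 -0.408 0.668
  outer loop
   vertex 4.2 3.4 3.6
   vertex 1.2 0.3 4.5
   vertex 4.7 2.2 2.4
  endloop
 endfacet
 facet normal 0.625 -0.602 0.497
  outer loop
   vertex 4.6 1.6 1.8
   vertex 4.7 2.2 2.4
   vertex 1.2 0.3 4.5
  endloop
 endfacet
 facet normal 0.187 -0.956 -0.225
  outer loop
   vertex 4.6 1.6 1.8
   vertex 1.2 0.3 4.5
   vertex 1.9 1.4 0.4
  endloop
 endfacet
 facet normal -0.151 -0.013 0.988
  outer loop
   vertex 1.6 3.2 4.6
   vertex 0.3 3.1 4.4
   vertex 1.2 0.3 4.5
  endloop
 endfacet
 facet normal 0.363 -0.082 0.928
  outer loop
   vertex 1.6 3.2 4.6
   vertex 1.2 0.3 4.5
   vertex 4.2 3.4 3.6
  endloop
 endfacet
 facet normal -0.148 0.820 0.553
  outer loop
   vertex 1.6 3.2 4.6
   vertex 1.7 4.5 2.7
   vertex 0.3 3.1 4.4
  endloop
 endfacet
 facet normal 0.154 0.812 0.563
  outer loop
   vertex 1.6 3.2 4.6
   vertex 4.2 3.4 3.6
   vertex 1.7 4.5 2.7
  endloop
 endfacet
 facet normal -0.119 0.587 -0.801
  outer loop
   vertex 2.6 4.0 2.2
   vertex 1.9 1.4 0.4
   vertex 1.7 4.5 2.7
  endloop
 endfacet
 facet normal 0.384 0.454 -0.804
  outer loop
   vertex 2.6 4.0 2.2
   vertex 4.6 1.6 1.8
   vertex 1.9 1.4 0.4
  endloop
 endfacet
 facet normal 0.534 0.552 -0.641
  outer loop
   vertex 2.6 4.0 2.2
   vertex 4.7 2.2 2.4
   vertex 4.6 1.6 1.8
  endloop
 endfacet
 facet normal 0.615 0.671 -0.415
  outer loop
   vertex 2.6 4.0 2.2
   vertex 4.2 3.4 3.6
   vertex 4.7 2.2 2.4
  endloop
 endfacet
 facet normal 0.434 0.894 -0.113
  outer loop
   vertex 2.6 4.0 2.2
   vertex 1.7 4.5 2.7
   vertex 4.2 3.4 3.6
  endloop
 endfacet
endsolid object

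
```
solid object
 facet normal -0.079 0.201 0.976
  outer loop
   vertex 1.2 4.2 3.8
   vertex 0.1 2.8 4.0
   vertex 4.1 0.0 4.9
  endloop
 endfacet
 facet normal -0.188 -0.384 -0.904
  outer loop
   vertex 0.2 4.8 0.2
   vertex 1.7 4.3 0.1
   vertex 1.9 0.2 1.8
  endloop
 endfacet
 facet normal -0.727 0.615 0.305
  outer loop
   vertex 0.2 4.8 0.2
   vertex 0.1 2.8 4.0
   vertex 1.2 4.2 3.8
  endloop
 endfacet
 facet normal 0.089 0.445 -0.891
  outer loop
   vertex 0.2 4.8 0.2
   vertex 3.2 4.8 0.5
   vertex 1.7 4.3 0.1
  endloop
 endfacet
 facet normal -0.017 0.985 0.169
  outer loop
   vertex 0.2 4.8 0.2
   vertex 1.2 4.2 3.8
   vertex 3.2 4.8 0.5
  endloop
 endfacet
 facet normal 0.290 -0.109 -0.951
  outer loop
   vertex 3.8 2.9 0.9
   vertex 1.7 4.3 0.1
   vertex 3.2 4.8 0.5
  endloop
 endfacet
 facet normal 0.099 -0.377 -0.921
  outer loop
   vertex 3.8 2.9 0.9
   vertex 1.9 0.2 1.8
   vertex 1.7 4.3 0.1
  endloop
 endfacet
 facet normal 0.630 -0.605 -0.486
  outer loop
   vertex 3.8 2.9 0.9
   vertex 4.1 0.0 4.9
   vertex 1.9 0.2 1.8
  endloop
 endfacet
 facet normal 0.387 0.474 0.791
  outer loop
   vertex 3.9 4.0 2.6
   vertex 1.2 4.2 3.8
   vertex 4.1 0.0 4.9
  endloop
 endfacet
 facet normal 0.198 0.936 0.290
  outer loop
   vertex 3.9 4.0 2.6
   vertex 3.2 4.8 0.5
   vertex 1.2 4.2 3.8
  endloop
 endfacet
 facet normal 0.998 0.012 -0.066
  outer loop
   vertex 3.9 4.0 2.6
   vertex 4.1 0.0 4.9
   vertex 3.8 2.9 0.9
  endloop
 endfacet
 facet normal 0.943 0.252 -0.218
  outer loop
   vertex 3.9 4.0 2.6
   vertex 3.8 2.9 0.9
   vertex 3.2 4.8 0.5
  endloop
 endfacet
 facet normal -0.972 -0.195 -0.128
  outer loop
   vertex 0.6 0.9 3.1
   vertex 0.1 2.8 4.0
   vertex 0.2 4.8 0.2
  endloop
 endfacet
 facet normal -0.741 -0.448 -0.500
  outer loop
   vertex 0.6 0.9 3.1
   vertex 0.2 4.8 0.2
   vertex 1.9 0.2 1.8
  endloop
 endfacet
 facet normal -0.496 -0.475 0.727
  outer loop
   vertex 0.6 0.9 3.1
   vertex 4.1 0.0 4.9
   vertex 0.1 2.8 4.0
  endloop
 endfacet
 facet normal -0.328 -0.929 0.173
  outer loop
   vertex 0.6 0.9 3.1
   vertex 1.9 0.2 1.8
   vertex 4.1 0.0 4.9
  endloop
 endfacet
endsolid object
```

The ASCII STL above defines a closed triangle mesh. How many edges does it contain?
24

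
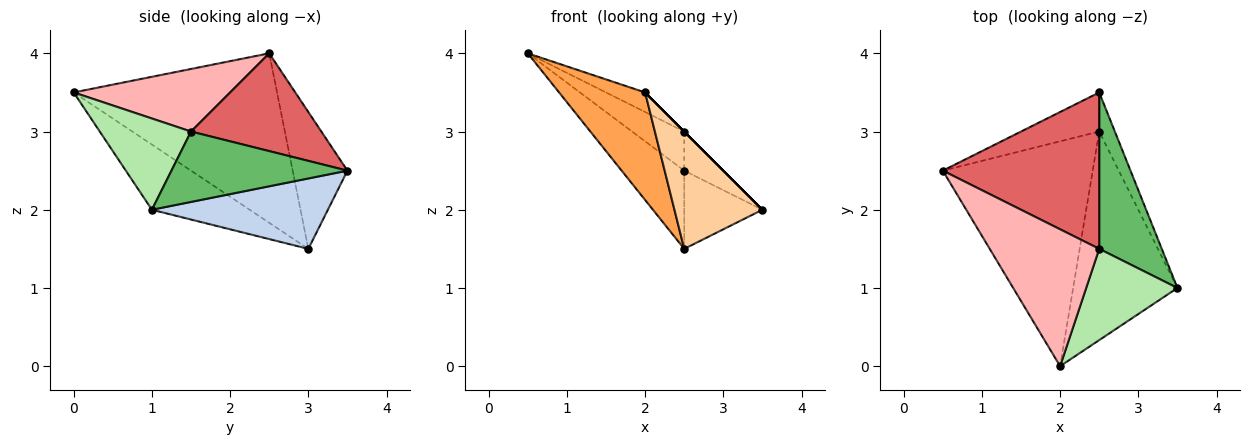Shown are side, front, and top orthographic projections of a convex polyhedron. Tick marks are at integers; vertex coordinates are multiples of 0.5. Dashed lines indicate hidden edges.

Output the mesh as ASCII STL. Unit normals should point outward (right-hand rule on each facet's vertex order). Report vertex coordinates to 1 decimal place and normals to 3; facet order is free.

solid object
 facet normal -0.616 0.704 -0.352
  outer loop
   vertex 2.5 3.0 1.5
   vertex 0.5 2.5 4.0
   vertex 2.5 3.5 2.5
  endloop
 endfacet
 facet normal 0.896 0.398 -0.199
  outer loop
   vertex 2.5 3.0 1.5
   vertex 2.5 3.5 2.5
   vertex 3.5 1.0 2.0
  endloop
 endfacet
 facet normal -0.714 -0.302 -0.632
  outer loop
   vertex 2.0 0.0 3.5
   vertex 0.5 2.5 4.0
   vertex 2.5 3.0 1.5
  endloop
 endfacet
 facet normal -0.478 -0.431 -0.765
  outer loop
   vertex 2.0 0.0 3.5
   vertex 2.5 3.0 1.5
   vertex 3.5 1.0 2.0
  endloop
 endfacet
 facet normal 0.737 0.164 0.655
  outer loop
   vertex 2.5 1.5 3.0
   vertex 3.5 1.0 2.0
   vertex 2.5 3.5 2.5
  endloop
 endfacet
 facet normal 0.707 0.000 0.707
  outer loop
   vertex 2.5 1.5 3.0
   vertex 2.0 0.0 3.5
   vertex 3.5 1.0 2.0
  endloop
 endfacet
 facet normal 0.518 0.207 0.830
  outer loop
   vertex 2.5 1.5 3.0
   vertex 2.5 3.5 2.5
   vertex 0.5 2.5 4.0
  endloop
 endfacet
 facet normal 0.492 0.123 0.862
  outer loop
   vertex 2.5 1.5 3.0
   vertex 0.5 2.5 4.0
   vertex 2.0 0.0 3.5
  endloop
 endfacet
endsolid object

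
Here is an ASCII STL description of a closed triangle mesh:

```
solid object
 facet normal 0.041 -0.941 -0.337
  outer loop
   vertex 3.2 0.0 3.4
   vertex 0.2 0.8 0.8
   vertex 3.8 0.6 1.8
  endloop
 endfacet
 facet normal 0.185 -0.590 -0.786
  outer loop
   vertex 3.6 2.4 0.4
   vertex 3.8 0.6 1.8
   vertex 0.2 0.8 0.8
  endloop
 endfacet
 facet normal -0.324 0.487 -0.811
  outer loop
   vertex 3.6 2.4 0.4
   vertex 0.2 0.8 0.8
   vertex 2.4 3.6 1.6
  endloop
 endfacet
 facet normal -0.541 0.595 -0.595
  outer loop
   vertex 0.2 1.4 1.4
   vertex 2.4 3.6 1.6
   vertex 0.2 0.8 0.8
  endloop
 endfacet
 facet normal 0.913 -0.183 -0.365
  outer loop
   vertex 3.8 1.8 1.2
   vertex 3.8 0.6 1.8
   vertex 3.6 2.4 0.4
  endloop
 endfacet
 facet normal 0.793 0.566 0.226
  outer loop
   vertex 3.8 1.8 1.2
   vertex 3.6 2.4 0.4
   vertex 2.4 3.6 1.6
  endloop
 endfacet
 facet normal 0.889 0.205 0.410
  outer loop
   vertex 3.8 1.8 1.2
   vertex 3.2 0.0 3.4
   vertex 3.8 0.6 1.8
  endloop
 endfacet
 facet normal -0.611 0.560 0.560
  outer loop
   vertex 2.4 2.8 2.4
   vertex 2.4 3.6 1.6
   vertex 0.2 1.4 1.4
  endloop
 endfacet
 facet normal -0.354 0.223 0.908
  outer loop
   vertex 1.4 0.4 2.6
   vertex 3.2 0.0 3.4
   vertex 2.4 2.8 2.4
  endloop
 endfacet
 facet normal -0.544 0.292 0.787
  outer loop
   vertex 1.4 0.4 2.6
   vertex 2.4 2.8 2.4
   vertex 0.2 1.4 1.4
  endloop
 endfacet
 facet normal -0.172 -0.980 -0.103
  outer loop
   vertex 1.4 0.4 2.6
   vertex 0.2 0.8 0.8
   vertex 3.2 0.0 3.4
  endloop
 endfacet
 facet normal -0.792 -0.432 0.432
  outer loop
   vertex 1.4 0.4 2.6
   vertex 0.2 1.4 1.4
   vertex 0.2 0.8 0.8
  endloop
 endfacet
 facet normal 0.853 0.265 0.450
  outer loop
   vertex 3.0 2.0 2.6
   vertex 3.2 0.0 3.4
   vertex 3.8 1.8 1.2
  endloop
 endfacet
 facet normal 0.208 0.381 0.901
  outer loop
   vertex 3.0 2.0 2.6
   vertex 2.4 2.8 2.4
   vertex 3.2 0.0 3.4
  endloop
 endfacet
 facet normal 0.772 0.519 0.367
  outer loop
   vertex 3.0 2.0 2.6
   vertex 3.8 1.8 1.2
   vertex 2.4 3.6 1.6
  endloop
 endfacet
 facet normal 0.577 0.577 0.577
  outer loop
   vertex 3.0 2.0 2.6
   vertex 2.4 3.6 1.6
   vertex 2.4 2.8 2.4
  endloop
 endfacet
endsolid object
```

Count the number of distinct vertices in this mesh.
10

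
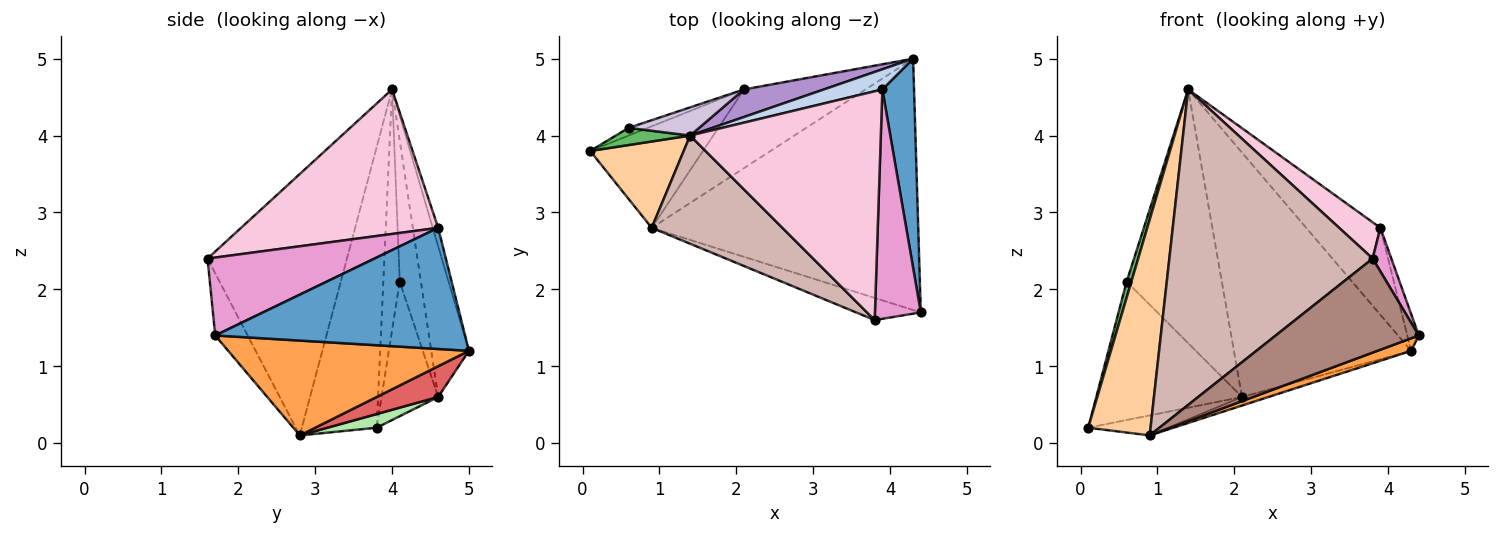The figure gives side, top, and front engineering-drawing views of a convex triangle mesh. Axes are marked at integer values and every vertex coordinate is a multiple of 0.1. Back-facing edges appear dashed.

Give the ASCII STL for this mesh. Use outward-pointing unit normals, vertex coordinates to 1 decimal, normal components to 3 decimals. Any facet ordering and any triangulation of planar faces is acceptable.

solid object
 facet normal 0.966 0.045 0.253
  outer loop
   vertex 3.9 4.6 2.8
   vertex 4.4 1.7 1.4
   vertex 4.3 5.0 1.2
  endloop
 endfacet
 facet normal -0.071 0.972 0.225
  outer loop
   vertex 3.9 4.6 2.8
   vertex 4.3 5.0 1.2
   vertex 1.4 4.0 4.6
  endloop
 endfacet
 facet normal 0.335 -0.047 -0.941
  outer loop
   vertex 0.9 2.8 0.1
   vertex 4.3 5.0 1.2
   vertex 4.4 1.7 1.4
  endloop
 endfacet
 facet normal -0.744 -0.620 0.248
  outer loop
   vertex 0.9 2.8 0.1
   vertex 1.4 4.0 4.6
   vertex 0.1 3.8 0.2
  endloop
 endfacet
 facet normal -0.921 -0.265 0.284
  outer loop
   vertex 0.6 4.1 2.1
   vertex 0.1 3.8 0.2
   vertex 1.4 4.0 4.6
  endloop
 endfacet
 facet normal 0.118 0.192 -0.974
  outer loop
   vertex 2.1 4.6 0.6
   vertex 0.9 2.8 0.1
   vertex 0.1 3.8 0.2
  endloop
 endfacet
 facet normal 0.244 0.105 -0.964
  outer loop
   vertex 2.1 4.6 0.6
   vertex 4.3 5.0 1.2
   vertex 0.9 2.8 0.1
  endloop
 endfacet
 facet normal -0.362 0.931 -0.052
  outer loop
   vertex 2.1 4.6 0.6
   vertex 0.1 3.8 0.2
   vertex 0.6 4.1 2.1
  endloop
 endfacet
 facet normal -0.207 0.972 0.110
  outer loop
   vertex 2.1 4.6 0.6
   vertex 1.4 4.0 4.6
   vertex 4.3 5.0 1.2
  endloop
 endfacet
 facet normal -0.216 0.970 0.108
  outer loop
   vertex 2.1 4.6 0.6
   vertex 0.6 4.1 2.1
   vertex 1.4 4.0 4.6
  endloop
 endfacet
 facet normal -0.215 -0.950 -0.224
  outer loop
   vertex 3.8 1.6 2.4
   vertex 0.9 2.8 0.1
   vertex 4.4 1.7 1.4
  endloop
 endfacet
 facet normal -0.544 -0.794 0.272
  outer loop
   vertex 3.8 1.6 2.4
   vertex 1.4 4.0 4.6
   vertex 0.9 2.8 0.1
  endloop
 endfacet
 facet normal 0.858 -0.096 0.505
  outer loop
   vertex 3.8 1.6 2.4
   vertex 4.4 1.7 1.4
   vertex 3.9 4.6 2.8
  endloop
 endfacet
 facet normal 0.599 -0.125 0.791
  outer loop
   vertex 3.8 1.6 2.4
   vertex 3.9 4.6 2.8
   vertex 1.4 4.0 4.6
  endloop
 endfacet
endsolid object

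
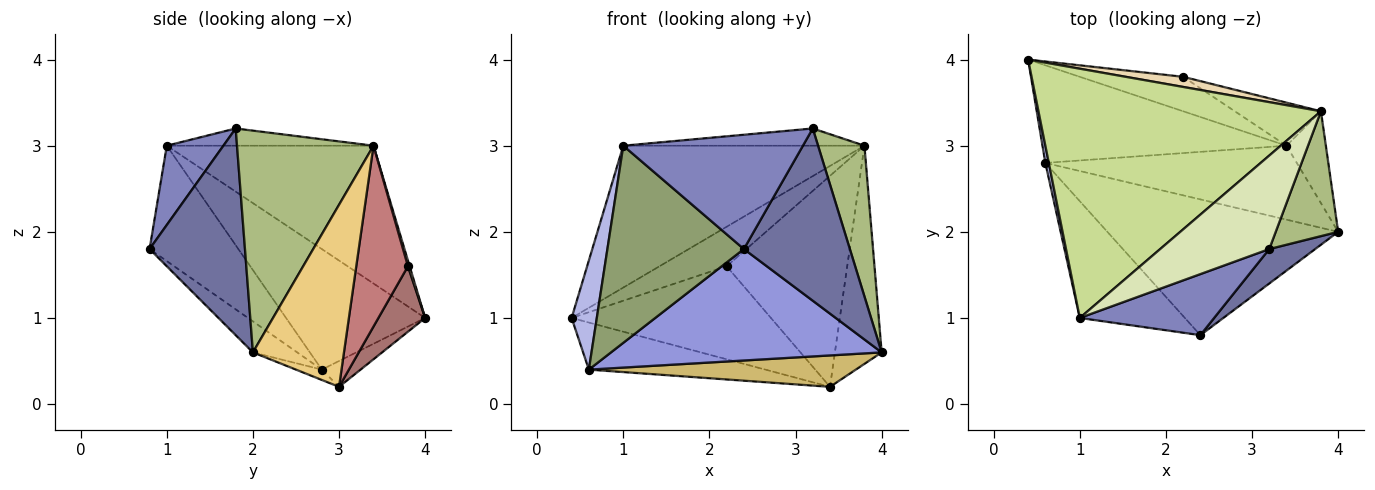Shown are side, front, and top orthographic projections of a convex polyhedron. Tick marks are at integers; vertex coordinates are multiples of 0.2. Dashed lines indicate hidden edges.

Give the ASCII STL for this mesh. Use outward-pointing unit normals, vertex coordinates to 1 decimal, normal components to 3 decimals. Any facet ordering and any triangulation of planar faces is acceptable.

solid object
 facet normal 0.662 -0.735 0.147
  outer loop
   vertex 3.2 1.8 3.2
   vertex 2.4 0.8 1.8
   vertex 4.0 2.0 0.6
  endloop
 endfacet
 facet normal 0.268 -0.850 0.454
  outer loop
   vertex 1.0 1.0 3.0
   vertex 2.4 0.8 1.8
   vertex 3.2 1.8 3.2
  endloop
 endfacet
 facet normal -0.103 -0.631 -0.769
  outer loop
   vertex 0.6 2.8 0.4
   vertex 4.0 2.0 0.6
   vertex 2.4 0.8 1.8
  endloop
 endfacet
 facet normal -0.984 -0.178 0.028
  outer loop
   vertex 0.6 2.8 0.4
   vertex 1.0 1.0 3.0
   vertex 0.4 4.0 1.0
  endloop
 endfacet
 facet normal -0.488 -0.751 -0.445
  outer loop
   vertex 0.6 2.8 0.4
   vertex 2.4 0.8 1.8
   vertex 1.0 1.0 3.0
  endloop
 endfacet
 facet normal 0.915 -0.311 0.258
  outer loop
   vertex 3.8 3.4 3.0
   vertex 3.2 1.8 3.2
   vertex 4.0 2.0 0.6
  endloop
 endfacet
 facet normal -0.390 0.455 0.800
  outer loop
   vertex 3.8 3.4 3.0
   vertex 0.4 4.0 1.0
   vertex 1.0 1.0 3.0
  endloop
 endfacet
 facet normal -0.153 0.179 0.972
  outer loop
   vertex 3.8 3.4 3.0
   vertex 1.0 1.0 3.0
   vertex 3.2 1.8 3.2
  endloop
 endfacet
 facet normal -0.095 0.432 -0.897
  outer loop
   vertex 3.4 3.0 0.2
   vertex 0.6 2.8 0.4
   vertex 0.4 4.0 1.0
  endloop
 endfacet
 facet normal -0.038 -0.391 -0.920
  outer loop
   vertex 3.4 3.0 0.2
   vertex 4.0 2.0 0.6
   vertex 0.6 2.8 0.4
  endloop
 endfacet
 facet normal 0.874 0.449 -0.189
  outer loop
   vertex 3.4 3.0 0.2
   vertex 3.8 3.4 3.0
   vertex 4.0 2.0 0.6
  endloop
 endfacet
 facet normal 0.025 0.968 0.248
  outer loop
   vertex 2.2 3.8 1.6
   vertex 0.4 4.0 1.0
   vertex 3.8 3.4 3.0
  endloop
 endfacet
 facet normal 0.215 0.916 -0.339
  outer loop
   vertex 2.2 3.8 1.6
   vertex 3.4 3.0 0.2
   vertex 0.4 4.0 1.0
  endloop
 endfacet
 facet normal 0.387 0.903 -0.184
  outer loop
   vertex 2.2 3.8 1.6
   vertex 3.8 3.4 3.0
   vertex 3.4 3.0 0.2
  endloop
 endfacet
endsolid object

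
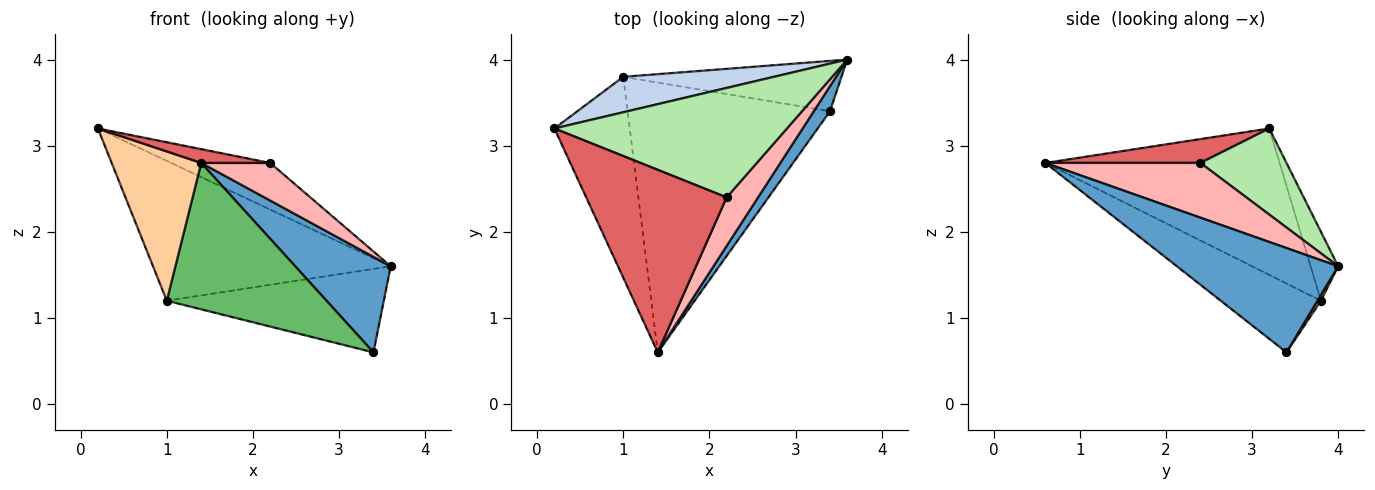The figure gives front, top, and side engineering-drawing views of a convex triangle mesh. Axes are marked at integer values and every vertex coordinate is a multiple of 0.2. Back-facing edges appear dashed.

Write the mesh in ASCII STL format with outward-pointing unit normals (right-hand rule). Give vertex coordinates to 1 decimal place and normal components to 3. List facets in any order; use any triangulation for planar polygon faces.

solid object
 facet normal 0.853 -0.505 0.132
  outer loop
   vertex 3.4 3.4 0.6
   vertex 3.6 4.0 1.6
   vertex 1.4 0.6 2.8
  endloop
 endfacet
 facet normal -0.112 0.963 0.244
  outer loop
   vertex 1.0 3.8 1.2
   vertex 0.2 3.2 3.2
   vertex 3.6 4.0 1.6
  endloop
 endfacet
 facet normal 0.014 0.856 -0.516
  outer loop
   vertex 1.0 3.8 1.2
   vertex 3.6 4.0 1.6
   vertex 3.4 3.4 0.6
  endloop
 endfacet
 facet normal -0.842 -0.322 -0.433
  outer loop
   vertex 1.0 3.8 1.2
   vertex 1.4 0.6 2.8
   vertex 0.2 3.2 3.2
  endloop
 endfacet
 facet normal -0.287 -0.457 -0.842
  outer loop
   vertex 1.0 3.8 1.2
   vertex 3.4 3.4 0.6
   vertex 1.4 0.6 2.8
  endloop
 endfacet
 facet normal 0.323 0.371 0.871
  outer loop
   vertex 2.2 2.4 2.8
   vertex 3.6 4.0 1.6
   vertex 0.2 3.2 3.2
  endloop
 endfacet
 facet normal 0.167 -0.074 0.983
  outer loop
   vertex 2.2 2.4 2.8
   vertex 0.2 3.2 3.2
   vertex 1.4 0.6 2.8
  endloop
 endfacet
 facet normal 0.809 -0.360 0.465
  outer loop
   vertex 2.2 2.4 2.8
   vertex 1.4 0.6 2.8
   vertex 3.6 4.0 1.6
  endloop
 endfacet
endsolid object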